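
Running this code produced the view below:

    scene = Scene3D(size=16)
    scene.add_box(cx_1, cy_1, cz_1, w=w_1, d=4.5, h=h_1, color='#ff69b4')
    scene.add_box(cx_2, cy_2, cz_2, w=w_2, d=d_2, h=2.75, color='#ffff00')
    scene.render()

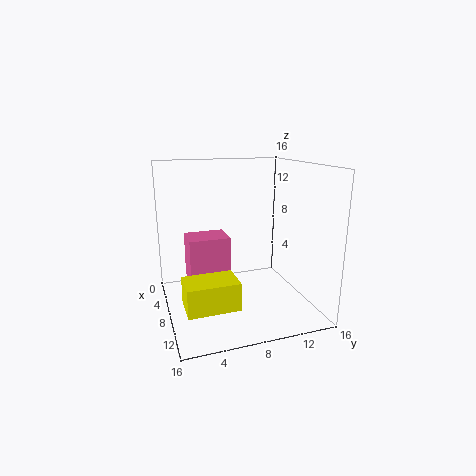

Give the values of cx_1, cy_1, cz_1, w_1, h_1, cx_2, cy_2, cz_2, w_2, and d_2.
cx_1 = 5
cy_1 = 2.5
cz_1 = 3.25
w_1 = 3.5
h_1 = 5
cx_2 = 11.75
cy_2 = 1
cz_2 = 3.25
w_2 = 3.25
d_2 = 5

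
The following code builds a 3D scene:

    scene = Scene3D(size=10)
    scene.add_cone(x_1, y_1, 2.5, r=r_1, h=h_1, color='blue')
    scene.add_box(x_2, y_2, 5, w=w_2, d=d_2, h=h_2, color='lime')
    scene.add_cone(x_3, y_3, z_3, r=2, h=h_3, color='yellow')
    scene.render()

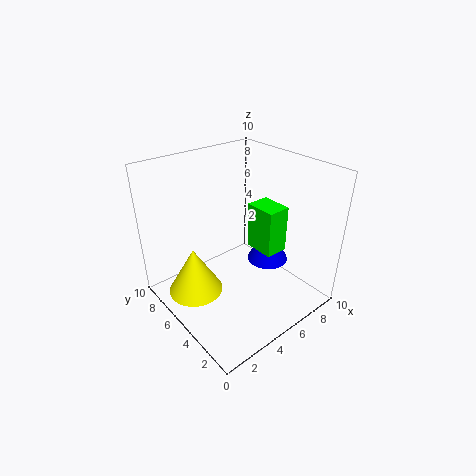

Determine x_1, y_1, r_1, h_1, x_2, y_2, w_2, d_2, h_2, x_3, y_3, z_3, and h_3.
x_1 = 7.5; y_1 = 4.5; r_1 = 1.5; h_1 = 3; x_2 = 5; y_2 = 2; w_2 = 1.5; d_2 = 2; h_2 = 3; x_3 = 2.5; y_3 = 7; z_3 = 0.5; h_3 = 3.5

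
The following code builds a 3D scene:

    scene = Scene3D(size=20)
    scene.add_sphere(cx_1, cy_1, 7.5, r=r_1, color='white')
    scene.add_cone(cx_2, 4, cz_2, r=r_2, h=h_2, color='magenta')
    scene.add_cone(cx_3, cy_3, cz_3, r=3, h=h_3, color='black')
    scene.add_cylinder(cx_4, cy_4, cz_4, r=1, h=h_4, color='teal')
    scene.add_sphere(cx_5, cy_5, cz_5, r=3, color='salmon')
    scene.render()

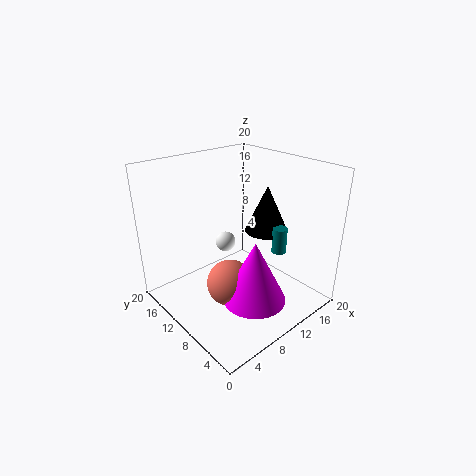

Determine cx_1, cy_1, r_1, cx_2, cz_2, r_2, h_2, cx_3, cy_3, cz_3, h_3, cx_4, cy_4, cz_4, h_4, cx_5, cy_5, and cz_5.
cx_1 = 11
cy_1 = 14
r_1 = 1.5
cx_2 = 7.5
cz_2 = 4.5
r_2 = 4
h_2 = 8
cx_3 = 14
cy_3 = 8.5
cz_3 = 10.5
h_3 = 6.5
cx_4 = 13.5
cy_4 = 5.5
cz_4 = 8.5
h_4 = 3.5
cx_5 = 6
cy_5 = 7
cz_5 = 6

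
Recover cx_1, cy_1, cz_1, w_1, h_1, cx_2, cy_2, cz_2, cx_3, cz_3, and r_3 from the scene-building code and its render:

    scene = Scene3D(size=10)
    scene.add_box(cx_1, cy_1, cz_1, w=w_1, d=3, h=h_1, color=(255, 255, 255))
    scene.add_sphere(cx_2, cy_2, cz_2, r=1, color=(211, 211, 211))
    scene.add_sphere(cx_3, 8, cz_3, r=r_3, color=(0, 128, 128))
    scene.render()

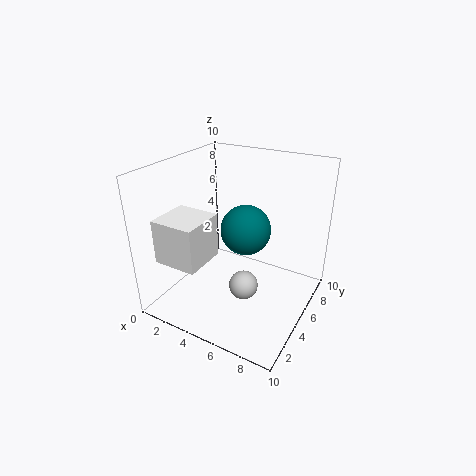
cx_1 = 1, cy_1 = 1, cz_1 = 4, w_1 = 3, h_1 = 3, cx_2 = 6, cy_2 = 4, cz_2 = 2, cx_3 = 4, cz_3 = 4, r_3 = 2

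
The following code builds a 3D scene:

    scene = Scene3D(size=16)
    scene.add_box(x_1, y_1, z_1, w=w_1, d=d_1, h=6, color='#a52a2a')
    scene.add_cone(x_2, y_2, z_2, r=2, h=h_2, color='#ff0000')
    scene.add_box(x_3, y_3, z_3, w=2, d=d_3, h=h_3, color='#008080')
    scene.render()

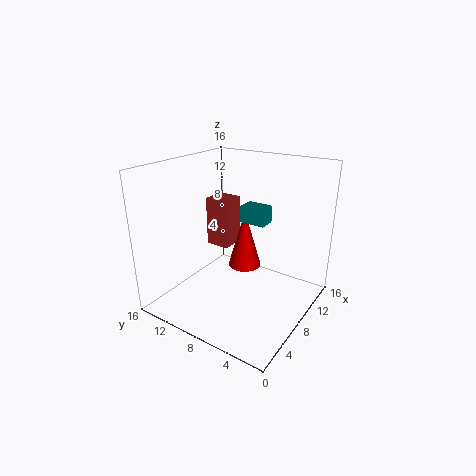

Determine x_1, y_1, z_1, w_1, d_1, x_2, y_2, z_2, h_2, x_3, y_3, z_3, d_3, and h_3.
x_1 = 10; y_1 = 11; z_1 = 5; w_1 = 3; d_1 = 3; x_2 = 11; y_2 = 9; z_2 = 3; h_2 = 7; x_3 = 10; y_3 = 6; z_3 = 9; d_3 = 3; h_3 = 2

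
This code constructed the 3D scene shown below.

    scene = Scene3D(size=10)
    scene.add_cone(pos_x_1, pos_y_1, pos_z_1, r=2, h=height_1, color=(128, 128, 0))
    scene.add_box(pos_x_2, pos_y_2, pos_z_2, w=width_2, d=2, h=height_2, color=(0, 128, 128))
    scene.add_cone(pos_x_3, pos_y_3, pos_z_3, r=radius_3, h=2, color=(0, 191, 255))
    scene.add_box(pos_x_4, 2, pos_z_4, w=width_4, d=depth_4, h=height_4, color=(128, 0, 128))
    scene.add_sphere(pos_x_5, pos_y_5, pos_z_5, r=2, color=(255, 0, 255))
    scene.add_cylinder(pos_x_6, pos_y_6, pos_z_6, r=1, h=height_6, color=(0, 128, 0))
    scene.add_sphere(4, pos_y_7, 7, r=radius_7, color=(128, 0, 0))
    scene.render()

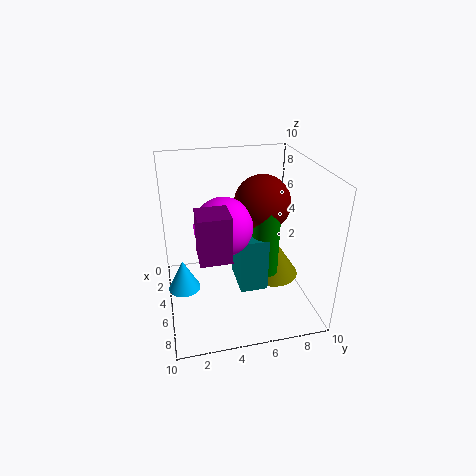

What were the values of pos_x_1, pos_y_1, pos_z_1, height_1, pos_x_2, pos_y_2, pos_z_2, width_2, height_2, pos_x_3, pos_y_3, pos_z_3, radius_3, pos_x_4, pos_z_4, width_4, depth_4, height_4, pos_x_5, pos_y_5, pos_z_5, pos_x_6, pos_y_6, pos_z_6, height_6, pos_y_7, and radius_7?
pos_x_1 = 4, pos_y_1 = 8, pos_z_1 = 1, height_1 = 3, pos_x_2 = 3, pos_y_2 = 5, pos_z_2 = 1, width_2 = 3, height_2 = 4, pos_x_3 = 7, pos_y_3 = 1, pos_z_3 = 3, radius_3 = 1, pos_x_4 = 6, pos_z_4 = 5, width_4 = 2, depth_4 = 2, height_4 = 3, pos_x_5 = 5, pos_y_5 = 4, pos_z_5 = 6, pos_x_6 = 5, pos_y_6 = 7, pos_z_6 = 2, height_6 = 5, pos_y_7 = 7, radius_7 = 2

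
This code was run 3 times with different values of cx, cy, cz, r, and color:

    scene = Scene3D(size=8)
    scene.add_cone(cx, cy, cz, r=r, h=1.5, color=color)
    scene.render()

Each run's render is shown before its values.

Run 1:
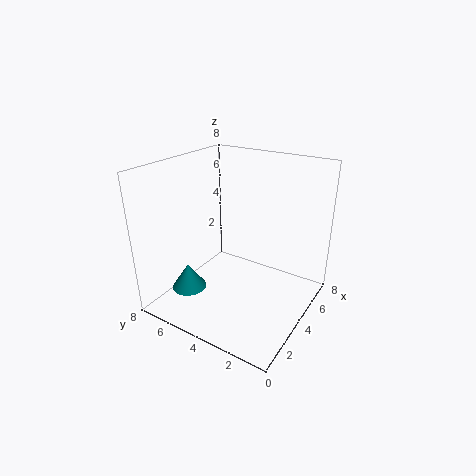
cx = 2.5; cy = 6.5; cz = 0.75; r = 1; color = 'teal'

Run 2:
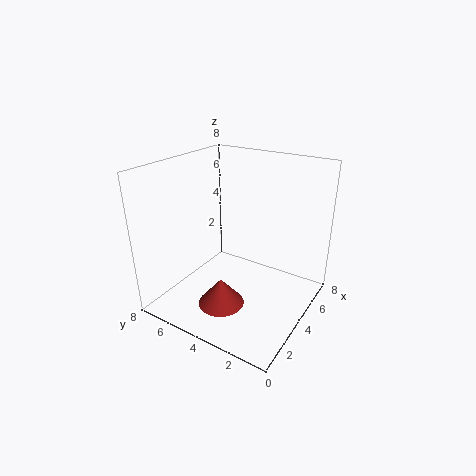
cx = 2.25; cy = 4; cz = 0.75; r = 1.25; color = 'brown'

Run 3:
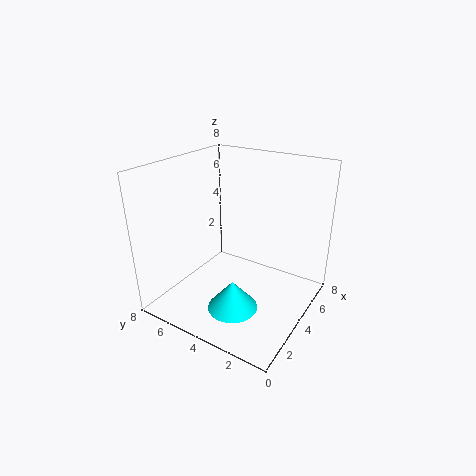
cx = 1.5; cy = 2.75; cz = 1.5; r = 1.25; color = 'cyan'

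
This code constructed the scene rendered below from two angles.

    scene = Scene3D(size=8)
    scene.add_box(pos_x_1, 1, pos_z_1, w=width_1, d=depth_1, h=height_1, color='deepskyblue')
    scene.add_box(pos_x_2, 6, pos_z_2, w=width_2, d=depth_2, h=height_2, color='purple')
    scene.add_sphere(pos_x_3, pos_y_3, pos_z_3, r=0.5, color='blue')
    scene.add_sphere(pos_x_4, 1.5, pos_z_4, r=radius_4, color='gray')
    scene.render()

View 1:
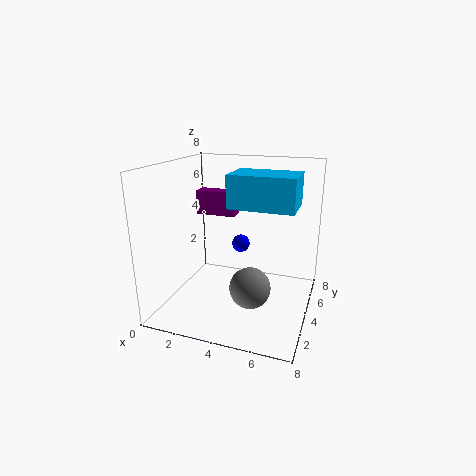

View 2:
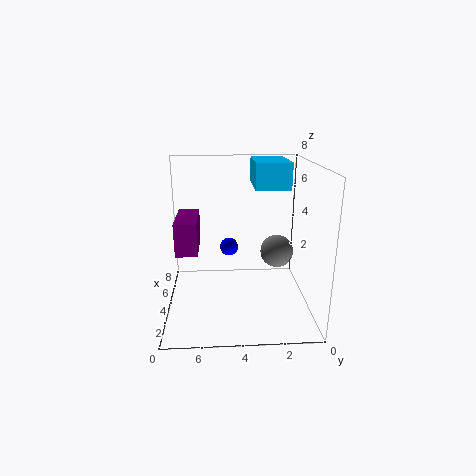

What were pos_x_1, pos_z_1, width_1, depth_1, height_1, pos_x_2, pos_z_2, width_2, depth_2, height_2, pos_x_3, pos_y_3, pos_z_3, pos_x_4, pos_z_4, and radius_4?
pos_x_1 = 4.5, pos_z_1 = 6.5, width_1 = 3, depth_1 = 2, height_1 = 1.5, pos_x_2 = 0.5, pos_z_2 = 4.5, width_2 = 2.5, depth_2 = 1, height_2 = 1.5, pos_x_3 = 4, pos_y_3 = 4.5, pos_z_3 = 3.5, pos_x_4 = 5.5, pos_z_4 = 2.5, radius_4 = 1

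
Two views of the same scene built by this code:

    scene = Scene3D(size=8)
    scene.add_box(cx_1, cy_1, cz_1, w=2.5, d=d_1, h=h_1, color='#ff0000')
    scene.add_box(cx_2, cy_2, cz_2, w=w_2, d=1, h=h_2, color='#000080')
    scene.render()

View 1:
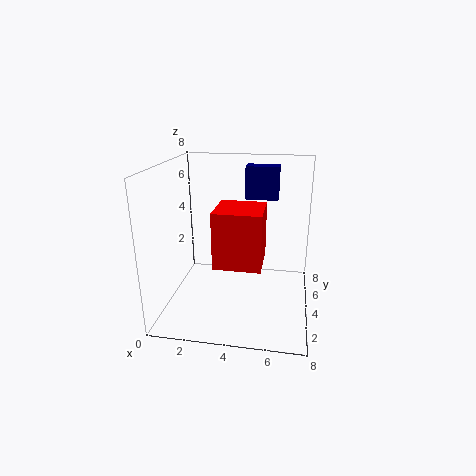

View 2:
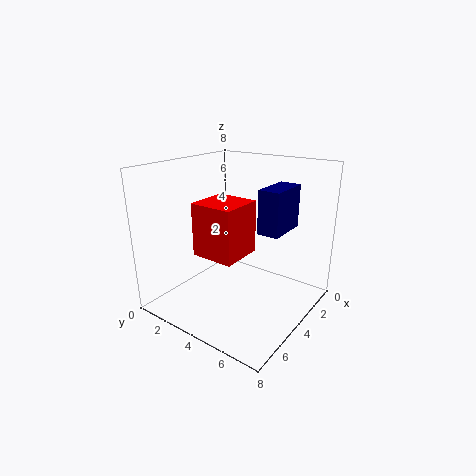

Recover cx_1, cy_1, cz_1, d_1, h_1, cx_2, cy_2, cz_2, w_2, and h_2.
cx_1 = 3
cy_1 = 2
cz_1 = 3
d_1 = 2.5
h_1 = 3
cx_2 = 4
cy_2 = 6.5
cz_2 = 5.5
w_2 = 2
h_2 = 2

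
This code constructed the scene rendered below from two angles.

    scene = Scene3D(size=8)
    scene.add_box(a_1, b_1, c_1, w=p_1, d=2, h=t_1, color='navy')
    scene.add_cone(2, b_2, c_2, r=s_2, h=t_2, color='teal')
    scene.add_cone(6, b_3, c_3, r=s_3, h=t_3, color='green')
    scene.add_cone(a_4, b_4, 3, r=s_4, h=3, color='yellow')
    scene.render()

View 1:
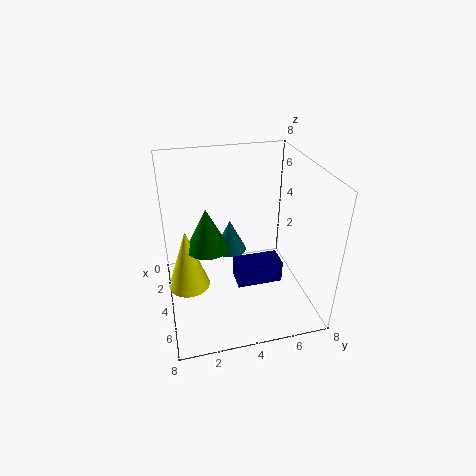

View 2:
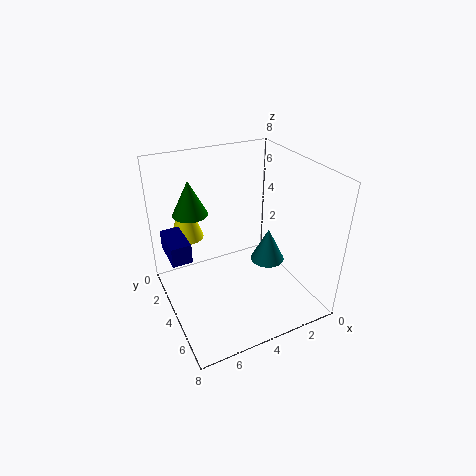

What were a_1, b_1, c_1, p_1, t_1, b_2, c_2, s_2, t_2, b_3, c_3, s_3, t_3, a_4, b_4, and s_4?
a_1 = 7, b_1 = 3, c_1 = 4, p_1 = 1, t_1 = 1, b_2 = 4, c_2 = 2, s_2 = 1, t_2 = 2, b_3 = 2, c_3 = 5, s_3 = 1, t_3 = 2, a_4 = 6, b_4 = 1, s_4 = 1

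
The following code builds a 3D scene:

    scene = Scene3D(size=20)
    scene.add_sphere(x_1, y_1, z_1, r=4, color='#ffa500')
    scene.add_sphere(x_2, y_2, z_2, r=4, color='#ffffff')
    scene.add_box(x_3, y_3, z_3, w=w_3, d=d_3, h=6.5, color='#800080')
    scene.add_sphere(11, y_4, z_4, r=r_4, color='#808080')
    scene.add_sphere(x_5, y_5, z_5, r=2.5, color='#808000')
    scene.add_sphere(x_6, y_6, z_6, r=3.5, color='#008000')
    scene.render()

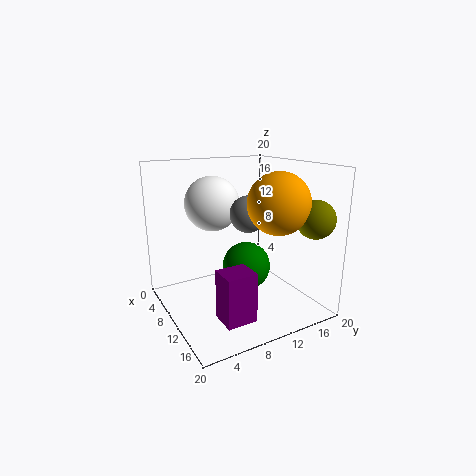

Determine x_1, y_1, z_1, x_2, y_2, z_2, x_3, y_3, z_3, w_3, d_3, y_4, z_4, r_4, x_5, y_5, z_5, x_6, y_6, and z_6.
x_1 = 15, y_1 = 13, z_1 = 15.5, x_2 = 5, y_2 = 8.5, z_2 = 14, x_3 = 14, y_3 = 4.5, z_3 = 1.5, w_3 = 3.5, d_3 = 4, y_4 = 11, z_4 = 13.5, r_4 = 2.5, x_5 = 17.5, y_5 = 17, z_5 = 13.5, x_6 = 9, y_6 = 12, z_6 = 5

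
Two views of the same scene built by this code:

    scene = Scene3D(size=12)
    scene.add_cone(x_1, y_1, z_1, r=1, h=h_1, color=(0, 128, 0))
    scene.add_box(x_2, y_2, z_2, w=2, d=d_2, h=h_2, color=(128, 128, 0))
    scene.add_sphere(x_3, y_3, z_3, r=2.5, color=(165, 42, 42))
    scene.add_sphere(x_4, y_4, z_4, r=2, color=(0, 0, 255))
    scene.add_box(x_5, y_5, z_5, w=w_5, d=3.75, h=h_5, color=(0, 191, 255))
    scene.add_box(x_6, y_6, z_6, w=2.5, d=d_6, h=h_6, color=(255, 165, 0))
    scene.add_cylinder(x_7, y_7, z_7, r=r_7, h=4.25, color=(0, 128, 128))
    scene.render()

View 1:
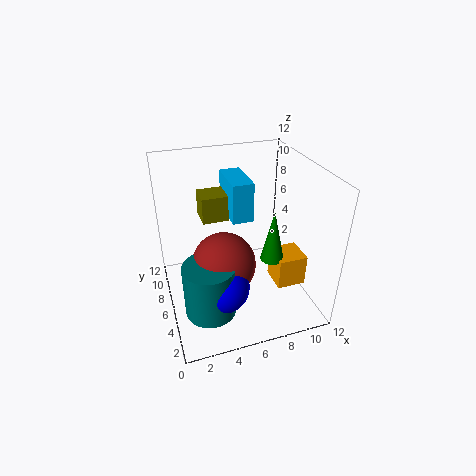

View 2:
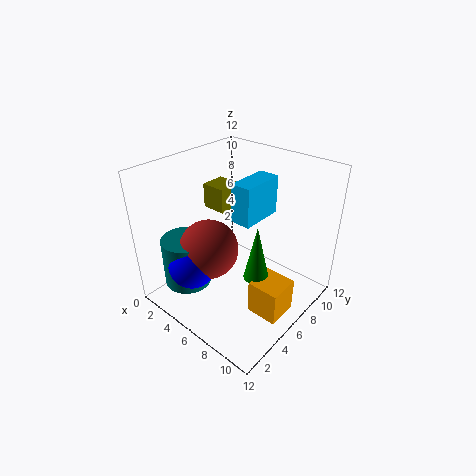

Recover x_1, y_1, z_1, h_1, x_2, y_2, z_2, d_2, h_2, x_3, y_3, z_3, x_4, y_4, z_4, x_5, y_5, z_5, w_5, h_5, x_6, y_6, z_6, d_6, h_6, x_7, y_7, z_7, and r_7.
x_1 = 8.75; y_1 = 5; z_1 = 4; h_1 = 4.5; x_2 = 3; y_2 = 5.25; z_2 = 8.25; d_2 = 2; h_2 = 2; x_3 = 4.25; y_3 = 4.25; z_3 = 5; x_4 = 3.75; y_4 = 2.75; z_4 = 4; x_5 = 5.5; y_5 = 5.75; z_5 = 7.5; w_5 = 1.75; h_5 = 3.25; x_6 = 9; y_6 = 3.75; z_6 = 1.5; d_6 = 2.5; h_6 = 2.75; x_7 = 2.75; y_7 = 3; z_7 = 1.75; r_7 = 2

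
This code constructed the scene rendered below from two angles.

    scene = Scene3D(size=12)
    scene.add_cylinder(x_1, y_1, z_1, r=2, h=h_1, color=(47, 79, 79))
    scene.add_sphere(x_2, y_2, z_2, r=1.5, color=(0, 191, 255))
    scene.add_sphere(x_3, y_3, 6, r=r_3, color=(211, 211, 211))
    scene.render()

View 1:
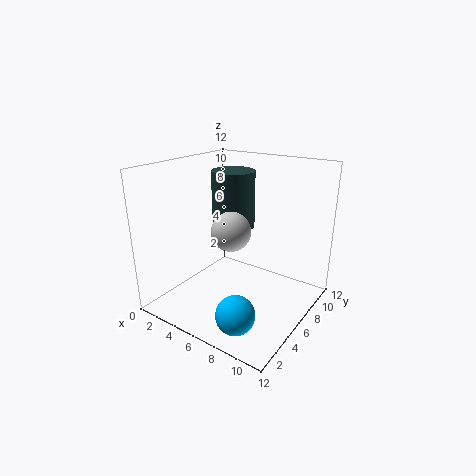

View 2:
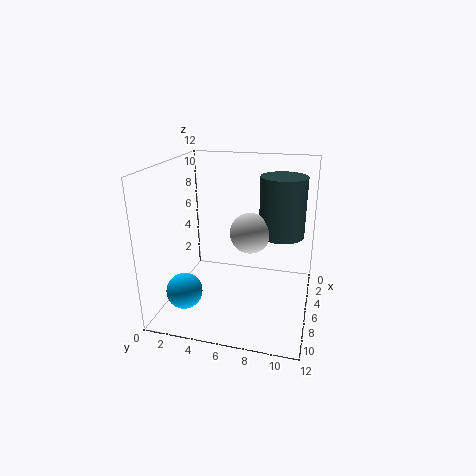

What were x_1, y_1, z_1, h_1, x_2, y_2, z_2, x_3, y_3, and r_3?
x_1 = 3.25, y_1 = 9.25, z_1 = 5.5, h_1 = 5.25, x_2 = 8.5, y_2 = 2, z_2 = 1.75, x_3 = 4.75, y_3 = 6.75, r_3 = 1.75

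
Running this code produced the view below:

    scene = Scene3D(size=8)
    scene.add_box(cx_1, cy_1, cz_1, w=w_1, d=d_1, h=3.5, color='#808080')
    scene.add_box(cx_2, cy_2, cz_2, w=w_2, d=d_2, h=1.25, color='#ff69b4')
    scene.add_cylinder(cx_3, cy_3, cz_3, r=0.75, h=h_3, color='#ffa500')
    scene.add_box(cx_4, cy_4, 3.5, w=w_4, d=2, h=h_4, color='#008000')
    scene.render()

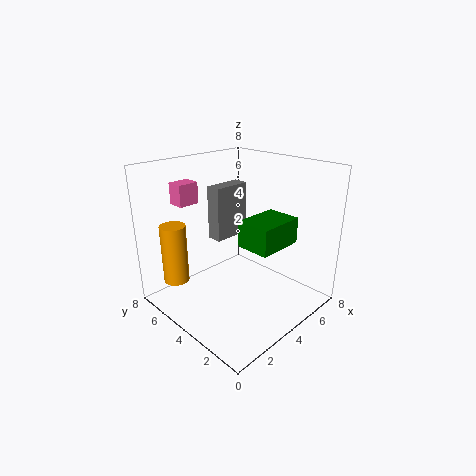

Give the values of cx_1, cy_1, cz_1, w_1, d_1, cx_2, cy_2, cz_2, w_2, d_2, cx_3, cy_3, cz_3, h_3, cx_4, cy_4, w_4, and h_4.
cx_1 = 5, cy_1 = 6.75, cz_1 = 2.5, w_1 = 2.5, d_1 = 1, cx_2 = 2.25, cy_2 = 6.75, cz_2 = 5.5, w_2 = 1.25, d_2 = 1, cx_3 = 1.75, cy_3 = 7, cz_3 = 1, h_3 = 3.5, cx_4 = 4, cy_4 = 2, w_4 = 2.75, h_4 = 1.5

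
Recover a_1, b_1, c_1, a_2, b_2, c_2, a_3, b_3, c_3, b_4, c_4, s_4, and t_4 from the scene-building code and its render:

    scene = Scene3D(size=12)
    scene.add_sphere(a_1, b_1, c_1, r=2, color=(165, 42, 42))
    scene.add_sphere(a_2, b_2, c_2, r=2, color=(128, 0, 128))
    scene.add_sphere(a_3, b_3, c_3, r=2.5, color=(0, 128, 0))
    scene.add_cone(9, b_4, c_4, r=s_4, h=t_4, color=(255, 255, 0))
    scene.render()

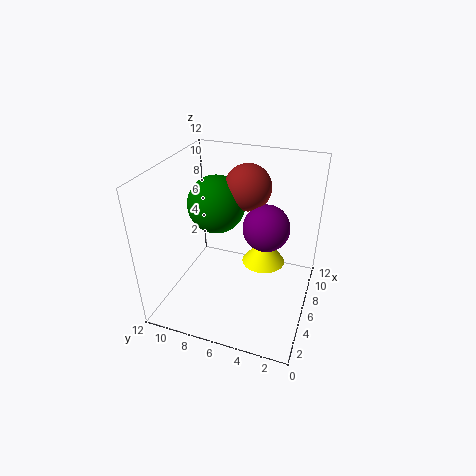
a_1 = 8.5, b_1 = 6, c_1 = 9.5, a_2 = 7.5, b_2 = 4, c_2 = 6.5, a_3 = 7.5, b_3 = 8.5, c_3 = 8, b_4 = 4.5, c_4 = 2, s_4 = 2, t_4 = 2.5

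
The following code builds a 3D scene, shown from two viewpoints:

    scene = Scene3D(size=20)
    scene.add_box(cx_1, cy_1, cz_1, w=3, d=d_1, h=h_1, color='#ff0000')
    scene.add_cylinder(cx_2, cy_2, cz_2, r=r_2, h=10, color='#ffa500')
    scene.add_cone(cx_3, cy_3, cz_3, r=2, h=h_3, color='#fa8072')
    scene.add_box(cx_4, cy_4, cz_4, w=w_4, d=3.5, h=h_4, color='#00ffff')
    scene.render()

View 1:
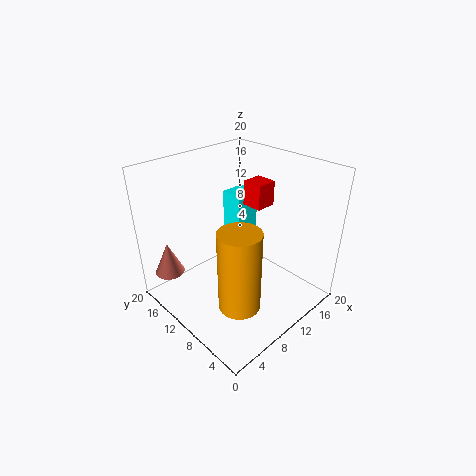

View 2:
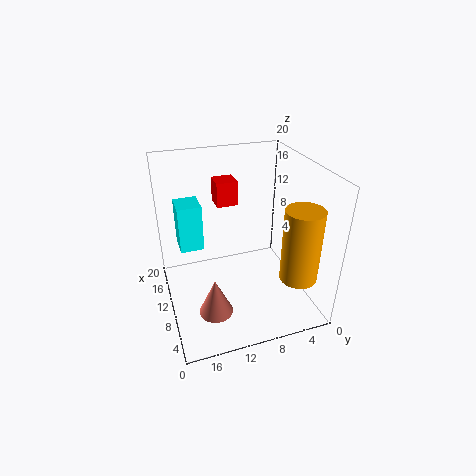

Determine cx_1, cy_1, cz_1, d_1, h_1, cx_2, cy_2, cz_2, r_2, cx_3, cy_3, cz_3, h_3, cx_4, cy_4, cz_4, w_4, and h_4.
cx_1 = 13; cy_1 = 9; cz_1 = 13.5; d_1 = 3; h_1 = 3.5; cx_2 = 4; cy_2 = 3.5; cz_2 = 6; r_2 = 2.5; cx_3 = 2; cy_3 = 15.5; cz_3 = 5.5; h_3 = 4.5; cx_4 = 14; cy_4 = 14; cz_4 = 6.5; w_4 = 4; h_4 = 7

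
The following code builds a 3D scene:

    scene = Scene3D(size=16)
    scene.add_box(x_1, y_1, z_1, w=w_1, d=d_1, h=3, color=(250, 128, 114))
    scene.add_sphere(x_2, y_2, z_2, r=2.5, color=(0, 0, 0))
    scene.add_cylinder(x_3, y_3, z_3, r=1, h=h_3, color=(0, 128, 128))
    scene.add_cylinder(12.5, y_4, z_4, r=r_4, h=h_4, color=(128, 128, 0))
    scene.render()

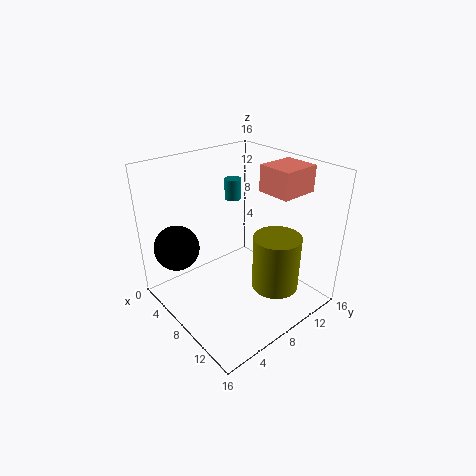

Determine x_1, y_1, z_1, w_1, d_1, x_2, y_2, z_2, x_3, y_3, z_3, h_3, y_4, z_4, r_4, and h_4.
x_1 = 7.5, y_1 = 11.5, z_1 = 12.5, w_1 = 4, d_1 = 4.5, x_2 = 4, y_2 = 2.5, z_2 = 7, x_3 = 3.5, y_3 = 11, z_3 = 10.5, h_3 = 2.5, y_4 = 9.5, z_4 = 3.5, r_4 = 2.5, h_4 = 6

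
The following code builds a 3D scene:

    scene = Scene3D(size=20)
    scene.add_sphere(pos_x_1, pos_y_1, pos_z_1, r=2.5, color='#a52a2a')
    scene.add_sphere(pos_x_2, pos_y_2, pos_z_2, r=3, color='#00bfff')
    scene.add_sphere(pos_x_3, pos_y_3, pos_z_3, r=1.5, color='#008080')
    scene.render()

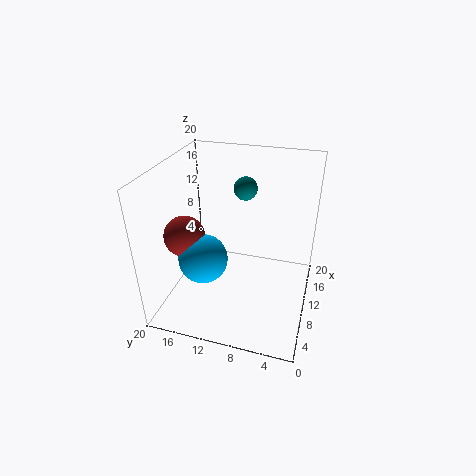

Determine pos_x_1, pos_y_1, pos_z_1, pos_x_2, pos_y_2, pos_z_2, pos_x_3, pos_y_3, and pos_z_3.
pos_x_1 = 4, pos_y_1 = 15, pos_z_1 = 13, pos_x_2 = 3.5, pos_y_2 = 12.5, pos_z_2 = 10.5, pos_x_3 = 10, pos_y_3 = 9, pos_z_3 = 17.5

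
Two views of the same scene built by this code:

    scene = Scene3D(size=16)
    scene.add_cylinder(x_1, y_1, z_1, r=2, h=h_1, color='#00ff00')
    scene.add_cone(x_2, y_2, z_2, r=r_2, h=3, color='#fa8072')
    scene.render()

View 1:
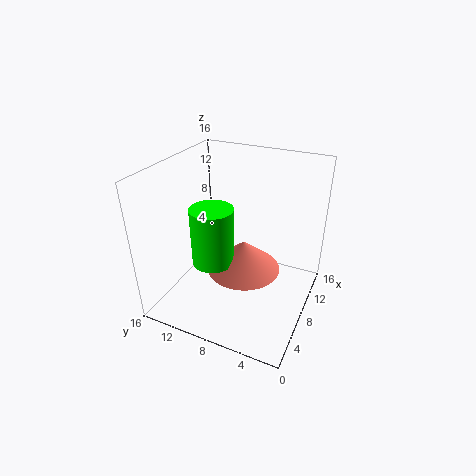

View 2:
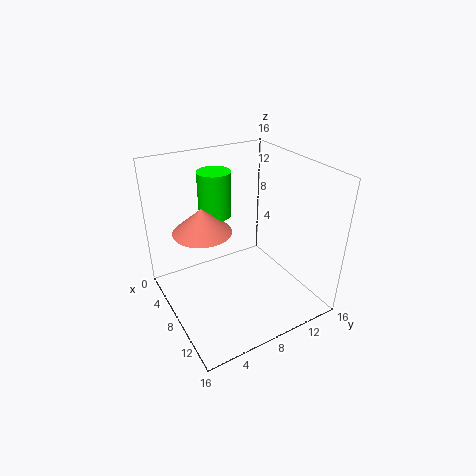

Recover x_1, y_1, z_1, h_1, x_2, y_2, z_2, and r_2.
x_1 = 2.5, y_1 = 8, z_1 = 8.5, h_1 = 5.5, x_2 = 4, y_2 = 5.5, z_2 = 7.5, r_2 = 3.5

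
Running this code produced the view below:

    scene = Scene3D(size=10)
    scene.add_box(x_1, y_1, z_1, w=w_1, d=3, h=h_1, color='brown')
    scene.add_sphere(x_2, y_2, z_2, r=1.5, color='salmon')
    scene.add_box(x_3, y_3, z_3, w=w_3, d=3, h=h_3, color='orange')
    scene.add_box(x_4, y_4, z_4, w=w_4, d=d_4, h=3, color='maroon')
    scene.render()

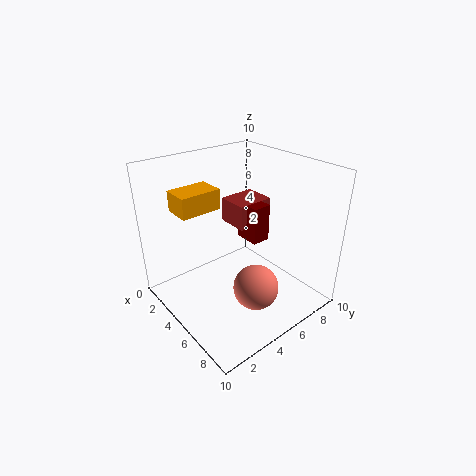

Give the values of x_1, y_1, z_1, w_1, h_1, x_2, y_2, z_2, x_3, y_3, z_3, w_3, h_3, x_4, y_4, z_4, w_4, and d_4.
x_1 = 0.5; y_1 = 7; z_1 = 4; w_1 = 2.5; h_1 = 2; x_2 = 7.5; y_2 = 4.5; z_2 = 2.5; x_3 = 1; y_3 = 2; z_3 = 6.5; w_3 = 2; h_3 = 1.5; x_4 = 2; y_4 = 7.5; z_4 = 3; w_4 = 2; d_4 = 1.5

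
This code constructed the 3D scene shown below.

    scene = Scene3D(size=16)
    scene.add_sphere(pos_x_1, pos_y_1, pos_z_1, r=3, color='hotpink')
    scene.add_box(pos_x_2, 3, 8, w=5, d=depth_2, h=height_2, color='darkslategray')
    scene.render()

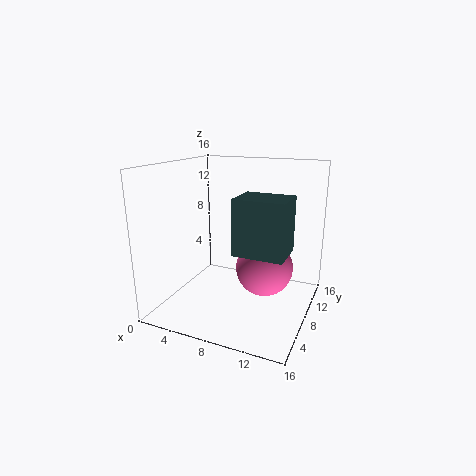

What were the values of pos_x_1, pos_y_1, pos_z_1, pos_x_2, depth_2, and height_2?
pos_x_1 = 11.5
pos_y_1 = 7
pos_z_1 = 5.5
pos_x_2 = 9.5
depth_2 = 4
height_2 = 5.5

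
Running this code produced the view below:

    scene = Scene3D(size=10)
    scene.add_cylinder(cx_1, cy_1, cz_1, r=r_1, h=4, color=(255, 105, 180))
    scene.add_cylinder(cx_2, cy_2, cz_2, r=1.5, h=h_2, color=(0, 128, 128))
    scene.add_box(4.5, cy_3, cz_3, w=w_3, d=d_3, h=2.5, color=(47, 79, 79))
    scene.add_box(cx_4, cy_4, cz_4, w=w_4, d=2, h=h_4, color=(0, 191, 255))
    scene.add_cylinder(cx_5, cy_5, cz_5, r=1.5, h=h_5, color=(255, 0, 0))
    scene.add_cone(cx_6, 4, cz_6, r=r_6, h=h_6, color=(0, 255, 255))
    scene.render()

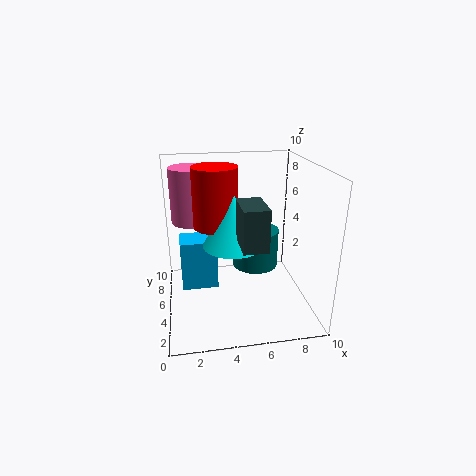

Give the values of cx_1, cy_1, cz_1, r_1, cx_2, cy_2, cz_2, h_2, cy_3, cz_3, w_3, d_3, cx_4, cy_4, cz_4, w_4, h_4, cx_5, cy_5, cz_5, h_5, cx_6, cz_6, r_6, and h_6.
cx_1 = 2; cy_1 = 7.5; cz_1 = 5.5; r_1 = 1.5; cx_2 = 6; cy_2 = 4; cz_2 = 3.5; h_2 = 2.5; cy_3 = 0.5; cz_3 = 6; w_3 = 1.5; d_3 = 2.5; cx_4 = 1; cy_4 = 4.5; cz_4 = 1.5; w_4 = 2.5; h_4 = 3.5; cx_5 = 3.5; cy_5 = 5; cz_5 = 6; h_5 = 4; cx_6 = 4.5; cz_6 = 5; r_6 = 2; h_6 = 3.5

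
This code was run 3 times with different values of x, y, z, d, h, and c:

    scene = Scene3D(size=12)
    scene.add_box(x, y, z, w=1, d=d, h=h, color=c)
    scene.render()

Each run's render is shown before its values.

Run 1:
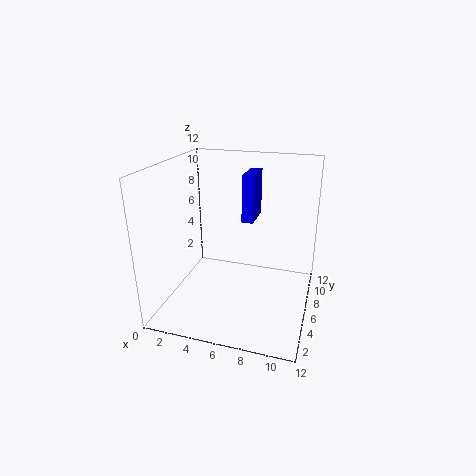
x = 6, y = 7, z = 7, d = 3, h = 4, c = 'blue'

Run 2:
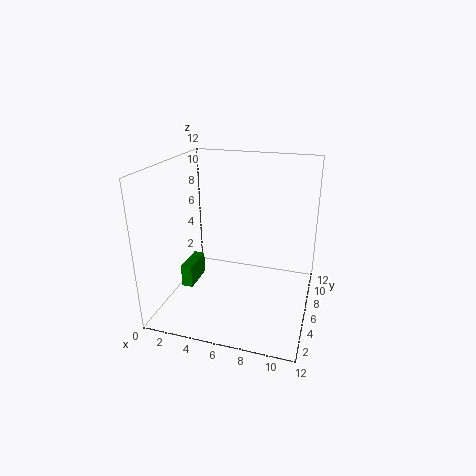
x = 1, y = 5, z = 1, d = 3, h = 2, c = 'green'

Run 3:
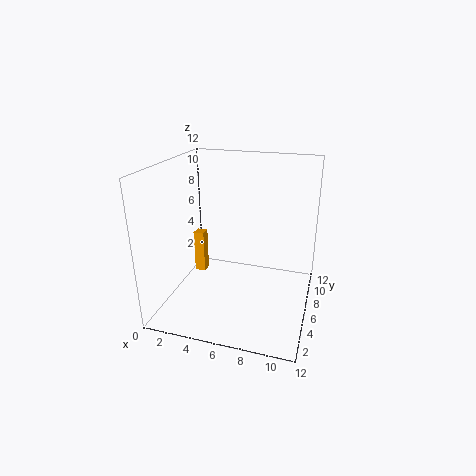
x = 1, y = 8, z = 1, d = 1, h = 4, c = 'orange'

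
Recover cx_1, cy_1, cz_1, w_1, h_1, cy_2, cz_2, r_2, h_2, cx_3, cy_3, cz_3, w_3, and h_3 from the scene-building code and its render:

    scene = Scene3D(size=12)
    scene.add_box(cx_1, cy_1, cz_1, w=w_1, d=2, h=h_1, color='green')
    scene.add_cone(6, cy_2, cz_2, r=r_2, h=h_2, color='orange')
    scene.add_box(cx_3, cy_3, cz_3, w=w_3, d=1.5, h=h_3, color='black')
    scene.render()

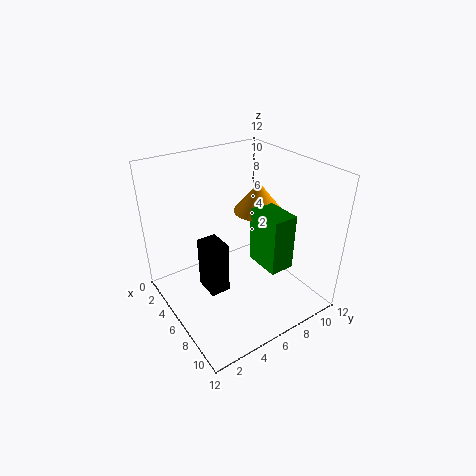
cx_1 = 7, cy_1 = 6.5, cz_1 = 4.5, w_1 = 3, h_1 = 4.5, cy_2 = 8, cz_2 = 8, r_2 = 2, h_2 = 2.5, cx_3 = 6.5, cy_3 = 2, cz_3 = 3.5, w_3 = 2, h_3 = 4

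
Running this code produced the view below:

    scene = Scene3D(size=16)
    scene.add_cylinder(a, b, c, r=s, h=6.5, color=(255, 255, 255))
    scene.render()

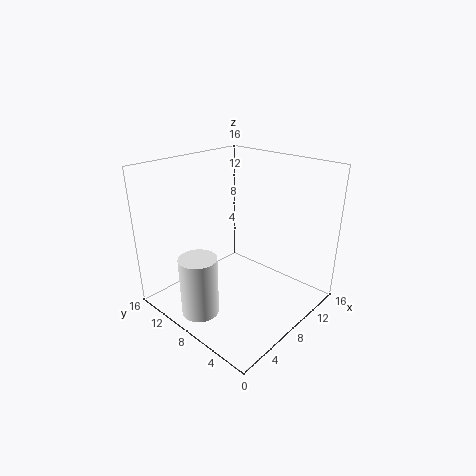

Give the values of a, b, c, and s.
a = 2.5
b = 8.5
c = 1
s = 2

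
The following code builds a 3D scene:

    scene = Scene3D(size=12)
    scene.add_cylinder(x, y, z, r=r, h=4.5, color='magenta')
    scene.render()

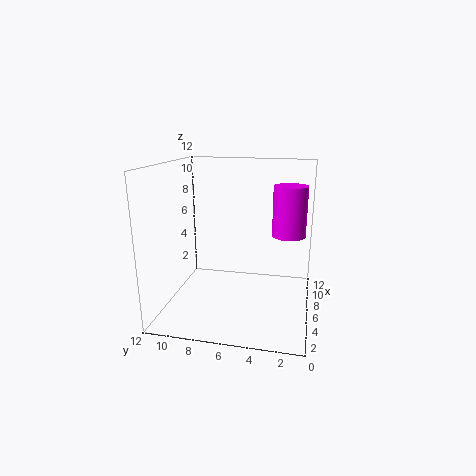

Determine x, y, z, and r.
x = 9
y = 2
z = 5.5
r = 1.5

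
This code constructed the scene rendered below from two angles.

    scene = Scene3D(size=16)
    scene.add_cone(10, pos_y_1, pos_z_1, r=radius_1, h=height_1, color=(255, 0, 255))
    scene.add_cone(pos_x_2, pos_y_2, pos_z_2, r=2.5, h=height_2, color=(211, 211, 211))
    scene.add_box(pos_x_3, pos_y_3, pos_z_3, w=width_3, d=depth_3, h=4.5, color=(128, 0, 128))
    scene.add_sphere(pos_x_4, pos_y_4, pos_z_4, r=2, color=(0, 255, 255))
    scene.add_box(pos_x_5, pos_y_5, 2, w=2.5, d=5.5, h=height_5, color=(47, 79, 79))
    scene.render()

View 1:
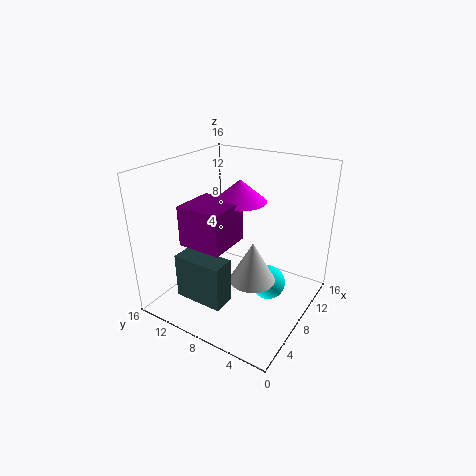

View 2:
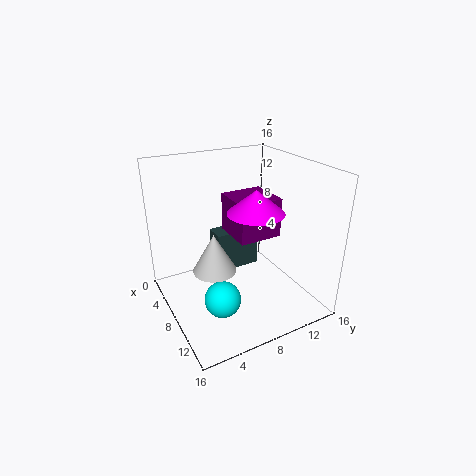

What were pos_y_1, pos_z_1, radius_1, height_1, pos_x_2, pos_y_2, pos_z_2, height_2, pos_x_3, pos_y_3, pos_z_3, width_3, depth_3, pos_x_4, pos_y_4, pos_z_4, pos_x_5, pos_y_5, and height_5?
pos_y_1 = 9, pos_z_1 = 11.5, radius_1 = 3, height_1 = 2.5, pos_x_2 = 7, pos_y_2 = 5.5, pos_z_2 = 4, height_2 = 4.5, pos_x_3 = 4, pos_y_3 = 8, pos_z_3 = 7.5, width_3 = 5, depth_3 = 5, pos_x_4 = 10, pos_y_4 = 5, pos_z_4 = 2, pos_x_5 = 2.5, pos_y_5 = 7, height_5 = 5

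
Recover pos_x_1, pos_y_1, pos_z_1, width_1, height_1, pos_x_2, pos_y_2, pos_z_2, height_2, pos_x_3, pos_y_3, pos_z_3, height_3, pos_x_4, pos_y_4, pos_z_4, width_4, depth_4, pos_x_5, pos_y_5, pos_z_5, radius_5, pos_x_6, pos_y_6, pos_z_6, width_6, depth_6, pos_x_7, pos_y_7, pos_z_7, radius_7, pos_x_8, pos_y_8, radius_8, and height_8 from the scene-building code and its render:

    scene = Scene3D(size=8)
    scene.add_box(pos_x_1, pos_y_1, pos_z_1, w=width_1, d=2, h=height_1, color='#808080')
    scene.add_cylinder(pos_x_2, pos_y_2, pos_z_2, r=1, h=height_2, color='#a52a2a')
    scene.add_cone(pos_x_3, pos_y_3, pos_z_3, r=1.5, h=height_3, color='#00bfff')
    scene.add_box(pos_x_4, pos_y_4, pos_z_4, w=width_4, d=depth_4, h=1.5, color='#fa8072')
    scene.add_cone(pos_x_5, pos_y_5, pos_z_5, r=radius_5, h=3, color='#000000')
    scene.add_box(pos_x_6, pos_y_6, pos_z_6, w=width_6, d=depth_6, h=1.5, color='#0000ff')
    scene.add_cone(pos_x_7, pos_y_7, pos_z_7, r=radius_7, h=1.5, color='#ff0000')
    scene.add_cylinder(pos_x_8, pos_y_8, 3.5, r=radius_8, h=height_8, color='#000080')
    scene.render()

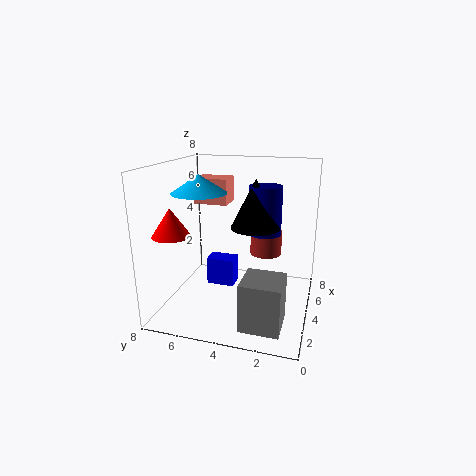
pos_x_1 = 0.5, pos_y_1 = 1, pos_z_1 = 0.5, width_1 = 2, height_1 = 2.5, pos_x_2 = 7, pos_y_2 = 3, pos_z_2 = 2, height_2 = 1.5, pos_x_3 = 3.5, pos_y_3 = 6, pos_z_3 = 6.5, height_3 = 1, pos_x_4 = 5, pos_y_4 = 5, pos_z_4 = 5.5, width_4 = 1.5, depth_4 = 2, pos_x_5 = 6, pos_y_5 = 3.5, pos_z_5 = 4, radius_5 = 1.5, pos_x_6 = 3, pos_y_6 = 4, pos_z_6 = 1.5, width_6 = 1, depth_6 = 1.5, pos_x_7 = 2, pos_y_7 = 7, pos_z_7 = 4.5, radius_7 = 1, pos_x_8 = 6.5, pos_y_8 = 3, radius_8 = 1, height_8 = 3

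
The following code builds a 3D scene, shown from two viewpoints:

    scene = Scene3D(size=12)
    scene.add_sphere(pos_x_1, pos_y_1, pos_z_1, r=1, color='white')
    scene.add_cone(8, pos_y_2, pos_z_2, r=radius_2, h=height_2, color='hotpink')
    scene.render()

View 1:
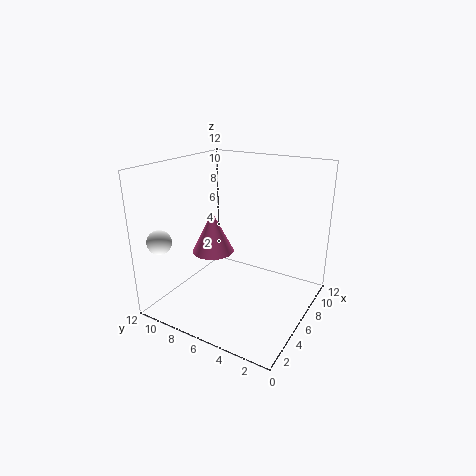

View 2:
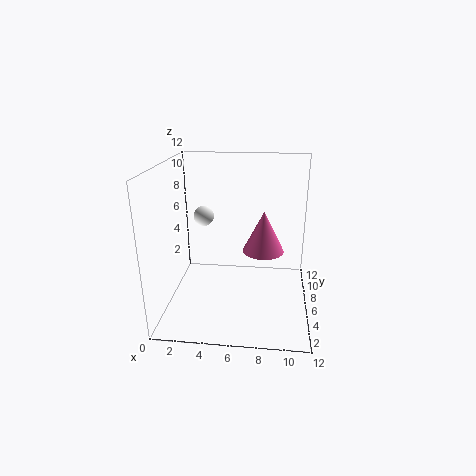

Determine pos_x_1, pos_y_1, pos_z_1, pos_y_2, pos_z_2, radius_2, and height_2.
pos_x_1 = 2
pos_y_1 = 11
pos_z_1 = 6
pos_y_2 = 10
pos_z_2 = 3
radius_2 = 2
height_2 = 4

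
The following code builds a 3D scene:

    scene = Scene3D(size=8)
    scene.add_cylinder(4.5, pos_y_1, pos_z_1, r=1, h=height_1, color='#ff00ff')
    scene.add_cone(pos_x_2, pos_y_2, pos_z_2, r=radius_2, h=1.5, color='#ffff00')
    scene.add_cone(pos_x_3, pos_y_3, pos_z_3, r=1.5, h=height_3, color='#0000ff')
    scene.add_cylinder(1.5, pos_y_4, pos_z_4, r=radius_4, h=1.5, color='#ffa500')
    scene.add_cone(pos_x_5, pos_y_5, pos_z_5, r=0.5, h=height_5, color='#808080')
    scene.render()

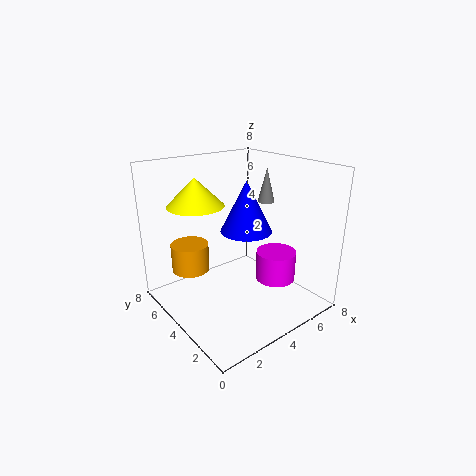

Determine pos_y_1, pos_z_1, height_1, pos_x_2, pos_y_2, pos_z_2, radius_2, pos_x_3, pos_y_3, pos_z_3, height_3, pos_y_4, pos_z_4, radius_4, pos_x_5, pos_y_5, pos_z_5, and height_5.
pos_y_1 = 1.5
pos_z_1 = 2.5
height_1 = 1.5
pos_x_2 = 2
pos_y_2 = 5
pos_z_2 = 6
radius_2 = 1.5
pos_x_3 = 5
pos_y_3 = 4.5
pos_z_3 = 4
height_3 = 3
pos_y_4 = 5
pos_z_4 = 2.5
radius_4 = 1
pos_x_5 = 6.5
pos_y_5 = 4.5
pos_z_5 = 5.5
height_5 = 2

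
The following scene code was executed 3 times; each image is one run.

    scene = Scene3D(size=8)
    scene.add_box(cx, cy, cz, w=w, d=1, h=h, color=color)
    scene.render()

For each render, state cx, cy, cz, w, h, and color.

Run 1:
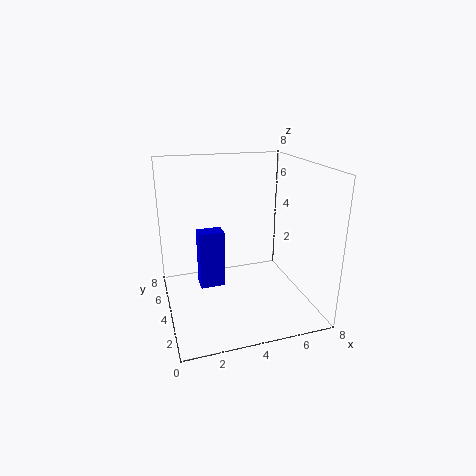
cx = 2; cy = 5; cz = 0.5; w = 1.5; h = 3.5; color = 'blue'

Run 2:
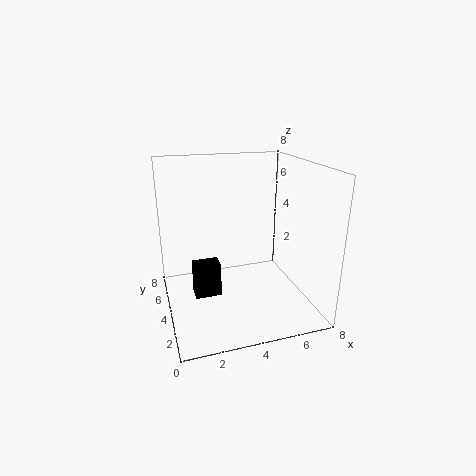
cx = 1.5; cy = 4; cz = 0.5; w = 1.5; h = 2; color = 'black'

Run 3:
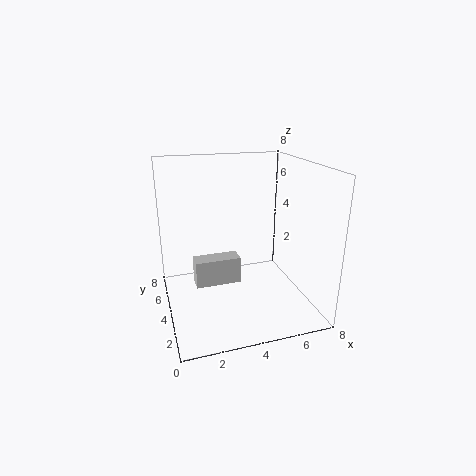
cx = 1.5; cy = 3.5; cz = 1.5; w = 2.5; h = 1.5; color = 'lightgray'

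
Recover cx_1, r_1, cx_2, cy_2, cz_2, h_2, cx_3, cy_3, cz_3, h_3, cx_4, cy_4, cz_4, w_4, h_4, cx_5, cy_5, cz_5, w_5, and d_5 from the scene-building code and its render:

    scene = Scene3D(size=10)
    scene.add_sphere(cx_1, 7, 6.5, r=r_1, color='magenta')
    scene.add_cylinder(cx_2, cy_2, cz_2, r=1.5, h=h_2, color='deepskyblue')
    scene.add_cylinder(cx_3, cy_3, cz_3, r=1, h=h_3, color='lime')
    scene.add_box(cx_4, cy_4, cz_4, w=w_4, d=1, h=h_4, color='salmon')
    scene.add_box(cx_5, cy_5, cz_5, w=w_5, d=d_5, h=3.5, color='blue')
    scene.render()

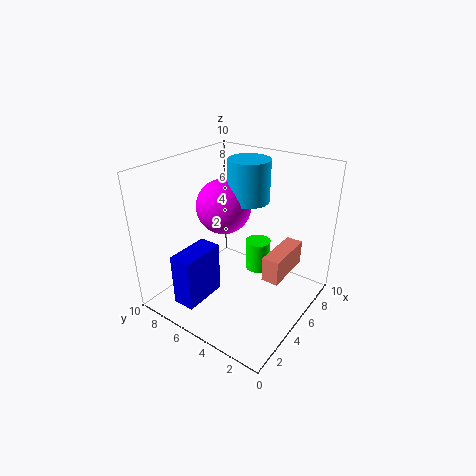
cx_1 = 6, r_1 = 2, cx_2 = 7, cy_2 = 5.5, cz_2 = 7, h_2 = 3, cx_3 = 8.5, cy_3 = 5.5, cz_3 = 0.5, h_3 = 2.5, cx_4 = 2.5, cy_4 = 0.5, cz_4 = 4.5, w_4 = 3, h_4 = 1.5, cx_5 = 0.5, cy_5 = 5.5, cz_5 = 1.5, w_5 = 3, d_5 = 1.5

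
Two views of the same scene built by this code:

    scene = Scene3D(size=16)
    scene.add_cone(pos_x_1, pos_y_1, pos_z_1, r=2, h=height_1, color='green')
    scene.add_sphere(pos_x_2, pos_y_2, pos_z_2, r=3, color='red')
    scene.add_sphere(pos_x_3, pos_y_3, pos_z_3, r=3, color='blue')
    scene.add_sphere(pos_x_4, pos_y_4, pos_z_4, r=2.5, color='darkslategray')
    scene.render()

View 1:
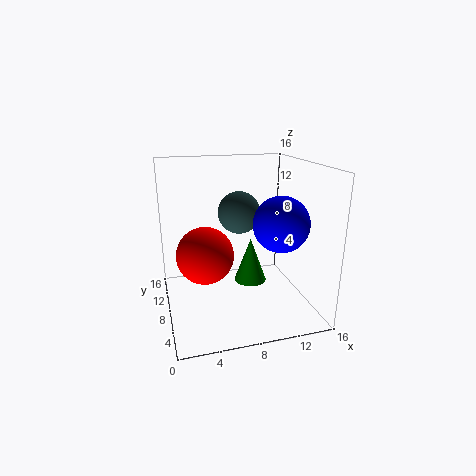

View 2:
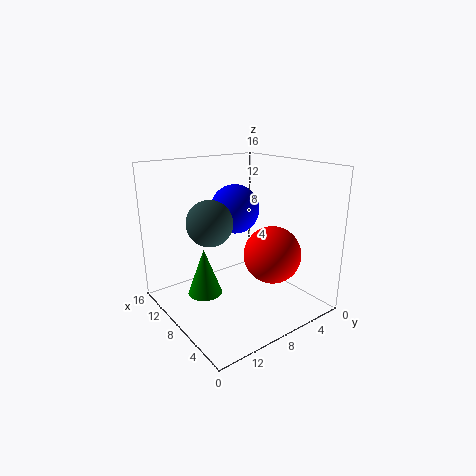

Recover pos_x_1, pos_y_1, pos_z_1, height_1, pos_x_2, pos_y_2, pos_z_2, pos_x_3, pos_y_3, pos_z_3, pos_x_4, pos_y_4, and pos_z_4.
pos_x_1 = 10.5; pos_y_1 = 11; pos_z_1 = 1; height_1 = 5.5; pos_x_2 = 4; pos_y_2 = 6.5; pos_z_2 = 7; pos_x_3 = 12; pos_y_3 = 5.5; pos_z_3 = 10; pos_x_4 = 9; pos_y_4 = 11; pos_z_4 = 10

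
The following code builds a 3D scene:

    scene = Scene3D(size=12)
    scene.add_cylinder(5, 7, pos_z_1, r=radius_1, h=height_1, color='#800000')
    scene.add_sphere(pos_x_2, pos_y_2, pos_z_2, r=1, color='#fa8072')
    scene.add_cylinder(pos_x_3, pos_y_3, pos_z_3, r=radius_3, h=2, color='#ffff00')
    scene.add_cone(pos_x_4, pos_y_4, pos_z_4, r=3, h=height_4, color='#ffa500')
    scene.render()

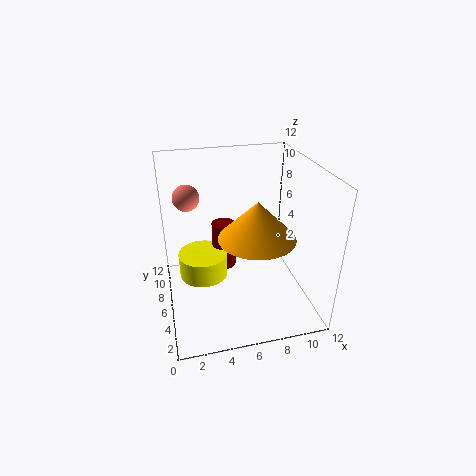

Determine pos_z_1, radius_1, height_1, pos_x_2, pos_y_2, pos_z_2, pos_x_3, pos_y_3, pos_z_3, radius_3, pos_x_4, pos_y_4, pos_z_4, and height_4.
pos_z_1 = 3, radius_1 = 1, height_1 = 4, pos_x_2 = 2, pos_y_2 = 6, pos_z_2 = 10, pos_x_3 = 3, pos_y_3 = 6, pos_z_3 = 3, radius_3 = 2, pos_x_4 = 7, pos_y_4 = 4, pos_z_4 = 7, height_4 = 3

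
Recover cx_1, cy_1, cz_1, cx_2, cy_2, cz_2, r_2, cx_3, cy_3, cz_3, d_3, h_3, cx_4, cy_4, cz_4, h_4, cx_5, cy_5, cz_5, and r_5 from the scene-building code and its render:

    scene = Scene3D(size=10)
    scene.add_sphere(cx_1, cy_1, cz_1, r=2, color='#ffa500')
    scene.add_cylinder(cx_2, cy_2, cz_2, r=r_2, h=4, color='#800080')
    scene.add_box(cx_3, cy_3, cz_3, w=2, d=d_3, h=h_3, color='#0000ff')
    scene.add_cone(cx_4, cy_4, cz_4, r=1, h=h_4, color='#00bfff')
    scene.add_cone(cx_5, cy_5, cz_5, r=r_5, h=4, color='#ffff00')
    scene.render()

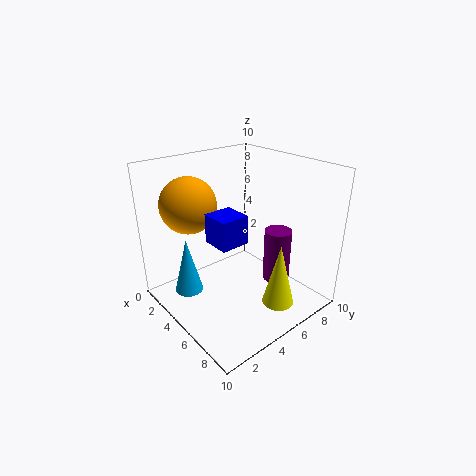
cx_1 = 2
cy_1 = 3
cz_1 = 7
cx_2 = 6
cy_2 = 8
cz_2 = 1
r_2 = 1
cx_3 = 4
cy_3 = 3
cz_3 = 5
d_3 = 2
h_3 = 2
cx_4 = 3
cy_4 = 2
cz_4 = 1
h_4 = 4
cx_5 = 9
cy_5 = 5
cz_5 = 2
r_5 = 1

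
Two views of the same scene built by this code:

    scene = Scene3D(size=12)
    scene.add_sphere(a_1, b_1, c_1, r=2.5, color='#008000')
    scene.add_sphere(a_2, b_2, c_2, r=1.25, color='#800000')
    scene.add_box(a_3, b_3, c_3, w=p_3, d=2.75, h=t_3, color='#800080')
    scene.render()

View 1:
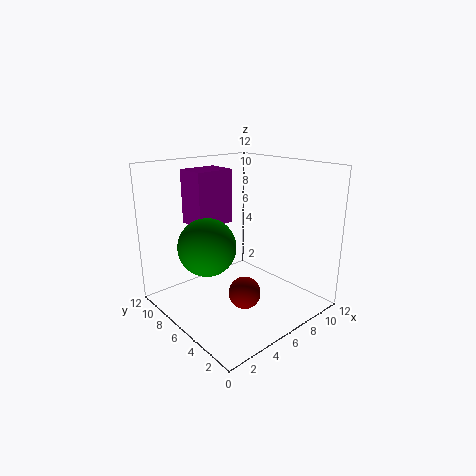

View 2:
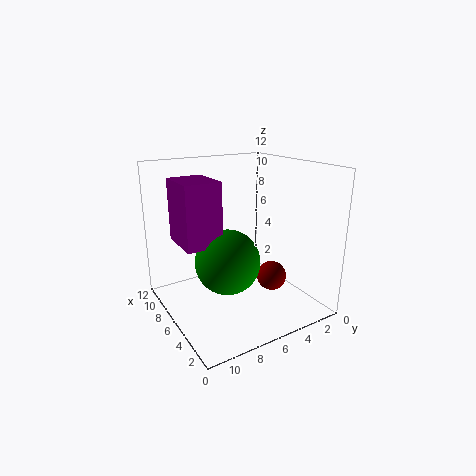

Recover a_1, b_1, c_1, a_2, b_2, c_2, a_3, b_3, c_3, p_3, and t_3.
a_1 = 4.25, b_1 = 8, c_1 = 5, a_2 = 4.5, b_2 = 3.5, c_2 = 2.5, a_3 = 4, b_3 = 8.5, c_3 = 6.5, p_3 = 3.5, t_3 = 4.75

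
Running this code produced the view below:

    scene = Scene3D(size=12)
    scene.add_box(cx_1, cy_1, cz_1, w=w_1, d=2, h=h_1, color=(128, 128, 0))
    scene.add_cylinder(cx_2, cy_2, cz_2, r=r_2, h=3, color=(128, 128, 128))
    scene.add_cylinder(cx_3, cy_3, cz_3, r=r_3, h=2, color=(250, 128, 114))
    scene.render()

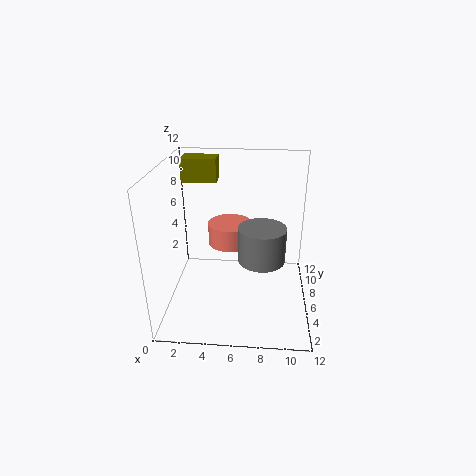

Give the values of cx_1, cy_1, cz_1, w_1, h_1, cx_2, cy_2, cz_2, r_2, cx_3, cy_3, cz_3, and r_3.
cx_1 = 1; cy_1 = 8; cz_1 = 10; w_1 = 3; h_1 = 2; cx_2 = 8; cy_2 = 6; cz_2 = 4; r_2 = 2; cx_3 = 5; cy_3 = 9; cz_3 = 4; r_3 = 2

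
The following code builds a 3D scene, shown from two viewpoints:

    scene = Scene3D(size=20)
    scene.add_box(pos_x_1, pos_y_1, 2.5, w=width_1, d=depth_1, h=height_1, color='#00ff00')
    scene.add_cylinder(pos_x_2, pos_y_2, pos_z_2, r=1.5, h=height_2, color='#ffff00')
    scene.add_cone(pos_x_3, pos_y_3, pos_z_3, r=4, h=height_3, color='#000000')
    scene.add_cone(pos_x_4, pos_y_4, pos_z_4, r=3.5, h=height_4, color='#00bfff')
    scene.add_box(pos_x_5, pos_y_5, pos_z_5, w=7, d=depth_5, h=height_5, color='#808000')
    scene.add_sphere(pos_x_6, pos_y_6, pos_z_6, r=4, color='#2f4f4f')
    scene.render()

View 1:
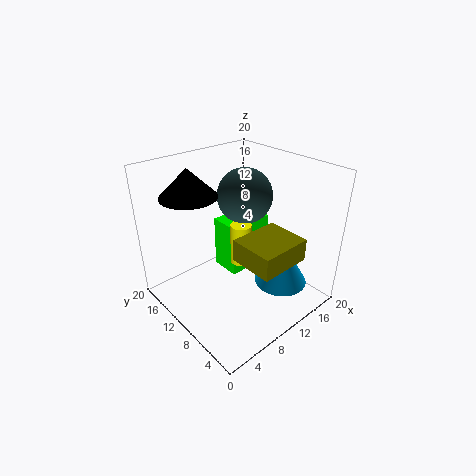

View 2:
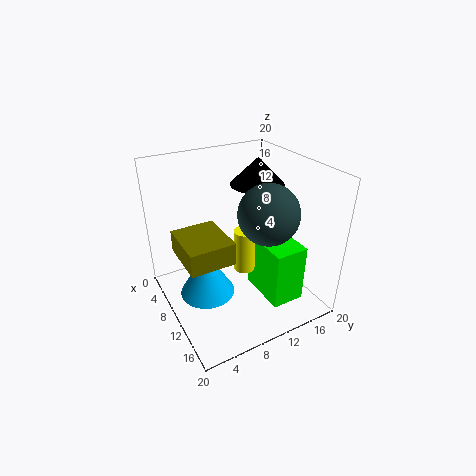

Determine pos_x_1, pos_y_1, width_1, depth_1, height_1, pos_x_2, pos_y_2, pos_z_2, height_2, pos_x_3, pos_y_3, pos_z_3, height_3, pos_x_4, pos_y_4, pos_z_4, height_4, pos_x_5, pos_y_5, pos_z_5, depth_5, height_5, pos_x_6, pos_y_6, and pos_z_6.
pos_x_1 = 10.5; pos_y_1 = 11.5; width_1 = 7; depth_1 = 4.5; height_1 = 8; pos_x_2 = 11; pos_y_2 = 10.5; pos_z_2 = 5.5; height_2 = 6; pos_x_3 = 6; pos_y_3 = 15.5; pos_z_3 = 15.5; height_3 = 4; pos_x_4 = 12.5; pos_y_4 = 4; pos_z_4 = 5; height_4 = 6; pos_x_5 = 7; pos_y_5 = 1.5; pos_z_5 = 9; depth_5 = 6; height_5 = 3; pos_x_6 = 13.5; pos_y_6 = 12.5; pos_z_6 = 14.5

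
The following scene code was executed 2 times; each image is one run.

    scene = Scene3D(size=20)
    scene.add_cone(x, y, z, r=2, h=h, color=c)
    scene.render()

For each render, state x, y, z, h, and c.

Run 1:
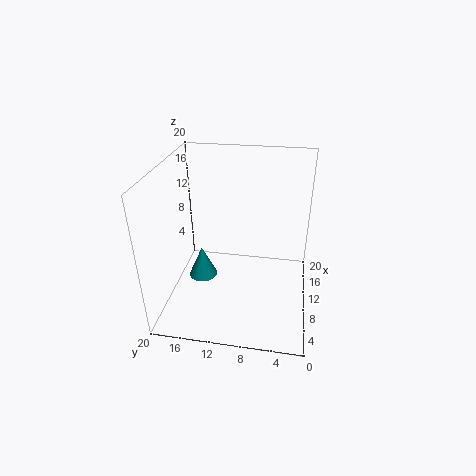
x = 9
y = 15
z = 4
h = 4.5
c = 'teal'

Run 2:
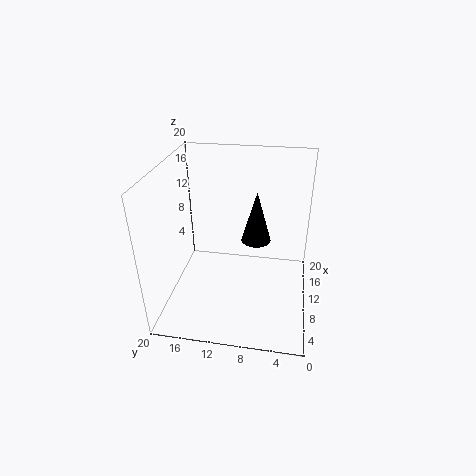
x = 10
y = 7.5
z = 10
h = 7
c = 'black'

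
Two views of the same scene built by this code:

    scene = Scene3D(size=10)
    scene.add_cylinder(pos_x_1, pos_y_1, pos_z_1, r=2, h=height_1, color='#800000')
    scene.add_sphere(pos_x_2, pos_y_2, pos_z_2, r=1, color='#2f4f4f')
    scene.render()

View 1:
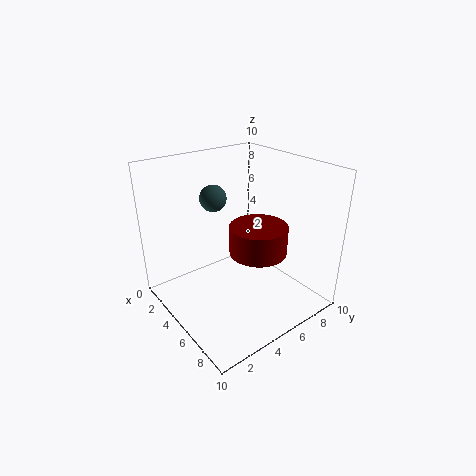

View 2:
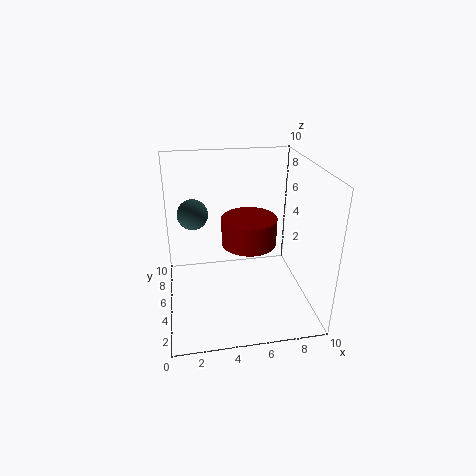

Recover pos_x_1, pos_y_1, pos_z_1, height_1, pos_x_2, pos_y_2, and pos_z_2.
pos_x_1 = 6
pos_y_1 = 6
pos_z_1 = 4
height_1 = 2
pos_x_2 = 2
pos_y_2 = 5
pos_z_2 = 7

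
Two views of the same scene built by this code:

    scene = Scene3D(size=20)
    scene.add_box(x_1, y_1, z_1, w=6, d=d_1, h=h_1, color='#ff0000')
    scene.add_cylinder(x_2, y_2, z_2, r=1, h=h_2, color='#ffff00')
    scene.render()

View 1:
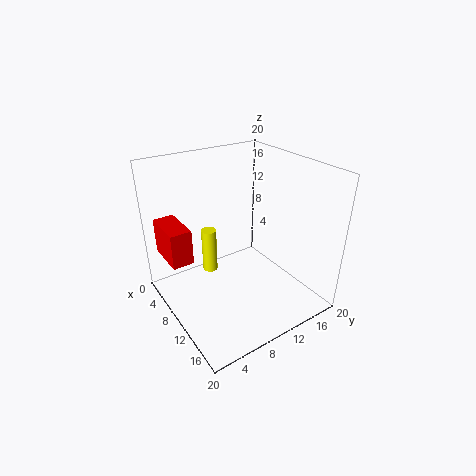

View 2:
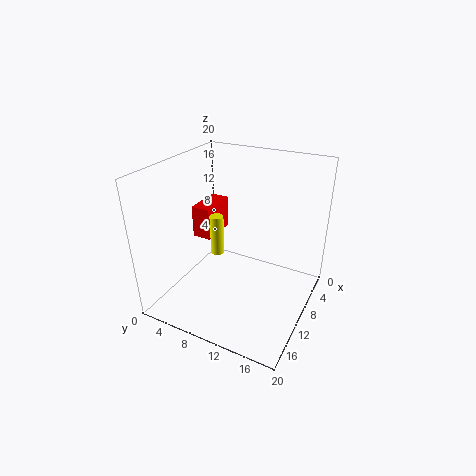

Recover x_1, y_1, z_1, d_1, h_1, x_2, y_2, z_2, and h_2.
x_1 = 2, y_1 = 1, z_1 = 7, d_1 = 3, h_1 = 5, x_2 = 9, y_2 = 6, z_2 = 6, h_2 = 6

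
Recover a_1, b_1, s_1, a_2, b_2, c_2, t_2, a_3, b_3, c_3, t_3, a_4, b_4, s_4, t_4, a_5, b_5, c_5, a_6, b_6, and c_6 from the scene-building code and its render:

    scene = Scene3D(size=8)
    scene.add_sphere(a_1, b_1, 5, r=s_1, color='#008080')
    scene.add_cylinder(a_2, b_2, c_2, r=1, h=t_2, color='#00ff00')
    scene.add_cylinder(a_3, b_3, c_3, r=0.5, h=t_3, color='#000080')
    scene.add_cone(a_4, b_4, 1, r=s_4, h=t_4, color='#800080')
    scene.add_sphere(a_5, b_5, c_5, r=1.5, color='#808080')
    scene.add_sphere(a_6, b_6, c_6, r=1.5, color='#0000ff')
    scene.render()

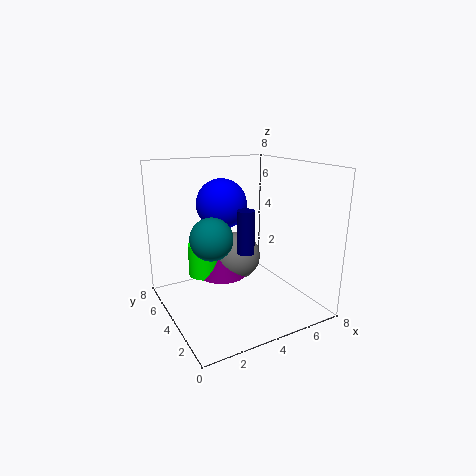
a_1 = 1.5, b_1 = 2, s_1 = 1, a_2 = 3, b_2 = 6.5, c_2 = 1, t_2 = 2, a_3 = 4.5, b_3 = 4, c_3 = 3, t_3 = 2.5, a_4 = 4, b_4 = 6, s_4 = 1.5, t_4 = 2, a_5 = 5, b_5 = 6, c_5 = 2, a_6 = 4, b_6 = 6, c_6 = 5.5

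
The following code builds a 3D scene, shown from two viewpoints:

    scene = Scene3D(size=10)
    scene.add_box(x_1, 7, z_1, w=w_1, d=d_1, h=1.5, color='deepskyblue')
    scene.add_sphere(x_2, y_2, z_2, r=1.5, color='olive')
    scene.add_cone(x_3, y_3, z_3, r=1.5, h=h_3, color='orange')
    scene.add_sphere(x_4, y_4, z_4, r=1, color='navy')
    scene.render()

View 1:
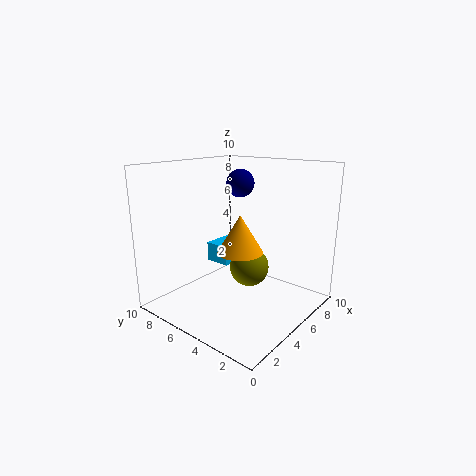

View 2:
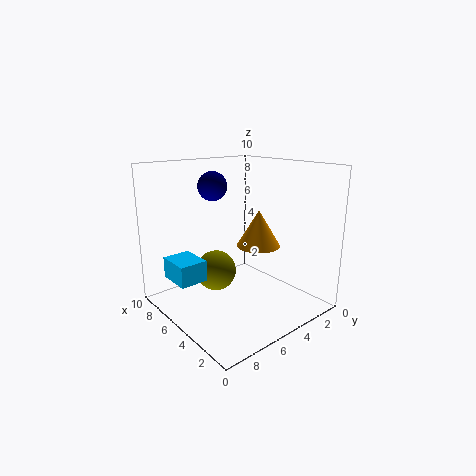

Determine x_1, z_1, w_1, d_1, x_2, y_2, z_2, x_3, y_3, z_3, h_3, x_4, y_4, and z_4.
x_1 = 6
z_1 = 2
w_1 = 2.5
d_1 = 2
x_2 = 7
y_2 = 5.5
z_2 = 2
x_3 = 4
y_3 = 4
z_3 = 4.5
h_3 = 2.5
x_4 = 6.5
y_4 = 6
z_4 = 8.5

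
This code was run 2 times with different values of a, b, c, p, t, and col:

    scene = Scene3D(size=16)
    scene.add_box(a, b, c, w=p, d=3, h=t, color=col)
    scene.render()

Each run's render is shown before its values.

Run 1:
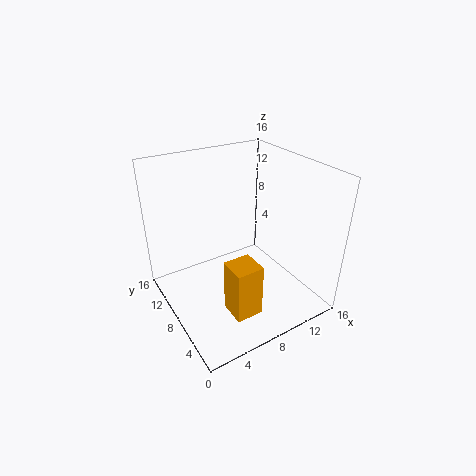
a = 5, b = 3, c = 1, p = 3, t = 6, col = 'orange'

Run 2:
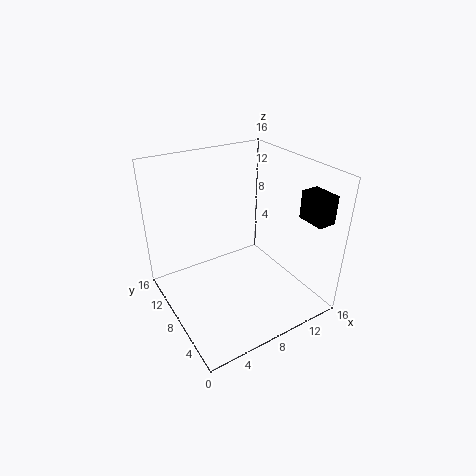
a = 13, b = 1, c = 11, p = 2, t = 3, col = 'black'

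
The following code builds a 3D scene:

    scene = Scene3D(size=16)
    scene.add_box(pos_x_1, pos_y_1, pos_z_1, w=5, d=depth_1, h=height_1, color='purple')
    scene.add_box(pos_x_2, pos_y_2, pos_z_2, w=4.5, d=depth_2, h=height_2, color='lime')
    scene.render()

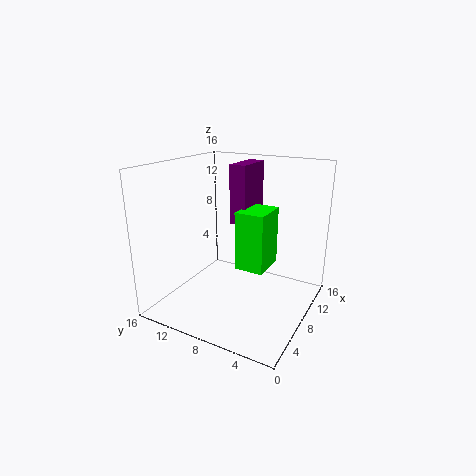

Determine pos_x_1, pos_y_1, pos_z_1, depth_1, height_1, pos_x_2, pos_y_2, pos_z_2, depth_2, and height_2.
pos_x_1 = 10.5, pos_y_1 = 8.5, pos_z_1 = 8.5, depth_1 = 2, height_1 = 7, pos_x_2 = 9, pos_y_2 = 5.5, pos_z_2 = 3.5, depth_2 = 3.5, height_2 = 7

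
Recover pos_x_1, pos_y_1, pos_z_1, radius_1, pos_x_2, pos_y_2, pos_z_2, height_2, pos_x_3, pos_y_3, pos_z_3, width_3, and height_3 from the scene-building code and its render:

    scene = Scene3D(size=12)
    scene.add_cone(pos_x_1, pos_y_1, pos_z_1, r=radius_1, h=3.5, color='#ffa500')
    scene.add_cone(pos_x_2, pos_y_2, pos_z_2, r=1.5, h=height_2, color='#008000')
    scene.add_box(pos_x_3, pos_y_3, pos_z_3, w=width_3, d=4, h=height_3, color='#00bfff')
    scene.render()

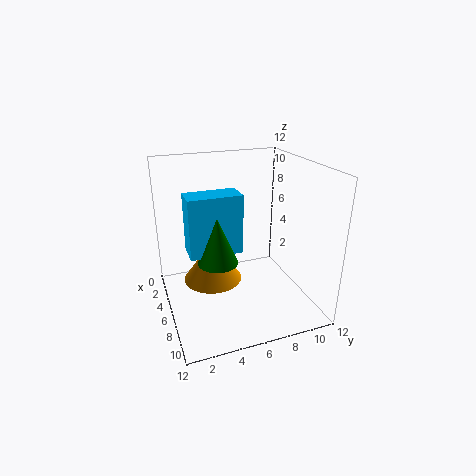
pos_x_1 = 5, pos_y_1 = 4, pos_z_1 = 2, radius_1 = 2.5, pos_x_2 = 8.5, pos_y_2 = 3.5, pos_z_2 = 5.5, height_2 = 3.5, pos_x_3 = 6.5, pos_y_3 = 1.5, pos_z_3 = 6, width_3 = 2, height_3 = 4.5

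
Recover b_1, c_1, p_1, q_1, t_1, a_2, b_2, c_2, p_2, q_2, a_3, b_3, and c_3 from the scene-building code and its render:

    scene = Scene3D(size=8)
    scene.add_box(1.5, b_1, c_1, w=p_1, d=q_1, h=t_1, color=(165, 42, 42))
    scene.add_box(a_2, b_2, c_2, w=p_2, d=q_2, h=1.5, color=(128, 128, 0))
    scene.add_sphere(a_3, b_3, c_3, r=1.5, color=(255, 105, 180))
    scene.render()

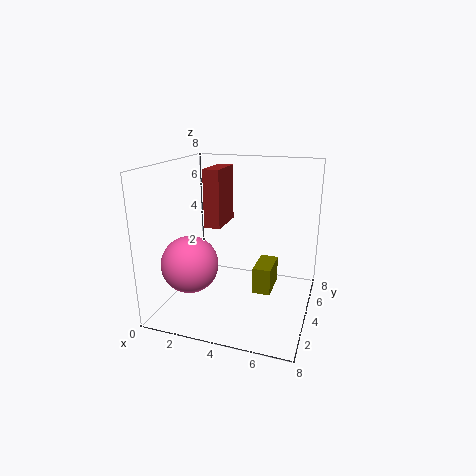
b_1 = 5
c_1 = 4
p_1 = 1
q_1 = 2.5
t_1 = 3.5
a_2 = 5
b_2 = 3.5
c_2 = 1
p_2 = 1
q_2 = 2
a_3 = 2
b_3 = 2
c_3 = 3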